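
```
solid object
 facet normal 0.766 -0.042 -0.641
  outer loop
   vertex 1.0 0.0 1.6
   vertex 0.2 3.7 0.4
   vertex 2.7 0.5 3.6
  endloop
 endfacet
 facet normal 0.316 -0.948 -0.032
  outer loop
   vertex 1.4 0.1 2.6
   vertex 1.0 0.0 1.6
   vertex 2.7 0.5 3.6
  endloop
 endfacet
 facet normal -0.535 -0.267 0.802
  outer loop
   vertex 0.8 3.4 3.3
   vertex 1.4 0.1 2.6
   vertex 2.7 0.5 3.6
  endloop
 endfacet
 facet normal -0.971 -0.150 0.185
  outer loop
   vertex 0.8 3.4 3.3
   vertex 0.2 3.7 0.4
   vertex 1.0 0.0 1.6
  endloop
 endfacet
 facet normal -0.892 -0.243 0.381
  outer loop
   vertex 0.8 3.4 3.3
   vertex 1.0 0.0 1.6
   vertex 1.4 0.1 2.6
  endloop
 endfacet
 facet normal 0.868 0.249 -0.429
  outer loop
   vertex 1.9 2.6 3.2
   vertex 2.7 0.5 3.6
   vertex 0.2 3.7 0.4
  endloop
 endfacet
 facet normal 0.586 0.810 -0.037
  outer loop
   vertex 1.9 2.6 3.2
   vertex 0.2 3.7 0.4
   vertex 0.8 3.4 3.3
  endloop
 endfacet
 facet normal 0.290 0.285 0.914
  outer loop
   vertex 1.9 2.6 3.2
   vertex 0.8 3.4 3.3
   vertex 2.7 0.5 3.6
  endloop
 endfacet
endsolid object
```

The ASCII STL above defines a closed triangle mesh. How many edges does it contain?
12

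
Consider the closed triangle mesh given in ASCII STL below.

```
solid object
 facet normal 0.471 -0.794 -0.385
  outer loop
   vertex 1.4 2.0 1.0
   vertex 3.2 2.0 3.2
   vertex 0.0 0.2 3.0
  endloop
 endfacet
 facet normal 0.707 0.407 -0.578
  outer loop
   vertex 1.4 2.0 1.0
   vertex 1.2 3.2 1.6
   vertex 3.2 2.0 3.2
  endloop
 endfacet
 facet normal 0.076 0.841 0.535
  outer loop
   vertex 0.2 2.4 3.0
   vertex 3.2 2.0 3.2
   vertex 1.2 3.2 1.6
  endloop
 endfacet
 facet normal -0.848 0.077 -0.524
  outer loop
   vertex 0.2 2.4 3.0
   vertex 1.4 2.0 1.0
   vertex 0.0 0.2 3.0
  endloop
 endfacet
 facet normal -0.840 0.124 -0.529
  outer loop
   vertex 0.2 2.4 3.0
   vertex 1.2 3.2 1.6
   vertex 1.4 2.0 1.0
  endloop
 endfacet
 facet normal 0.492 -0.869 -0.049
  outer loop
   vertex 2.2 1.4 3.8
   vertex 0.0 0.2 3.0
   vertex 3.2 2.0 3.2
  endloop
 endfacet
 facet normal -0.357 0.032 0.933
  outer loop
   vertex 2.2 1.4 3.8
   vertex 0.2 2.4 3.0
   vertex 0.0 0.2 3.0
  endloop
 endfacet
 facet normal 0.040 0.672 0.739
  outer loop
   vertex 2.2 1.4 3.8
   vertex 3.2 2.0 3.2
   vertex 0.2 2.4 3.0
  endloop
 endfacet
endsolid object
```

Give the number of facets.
8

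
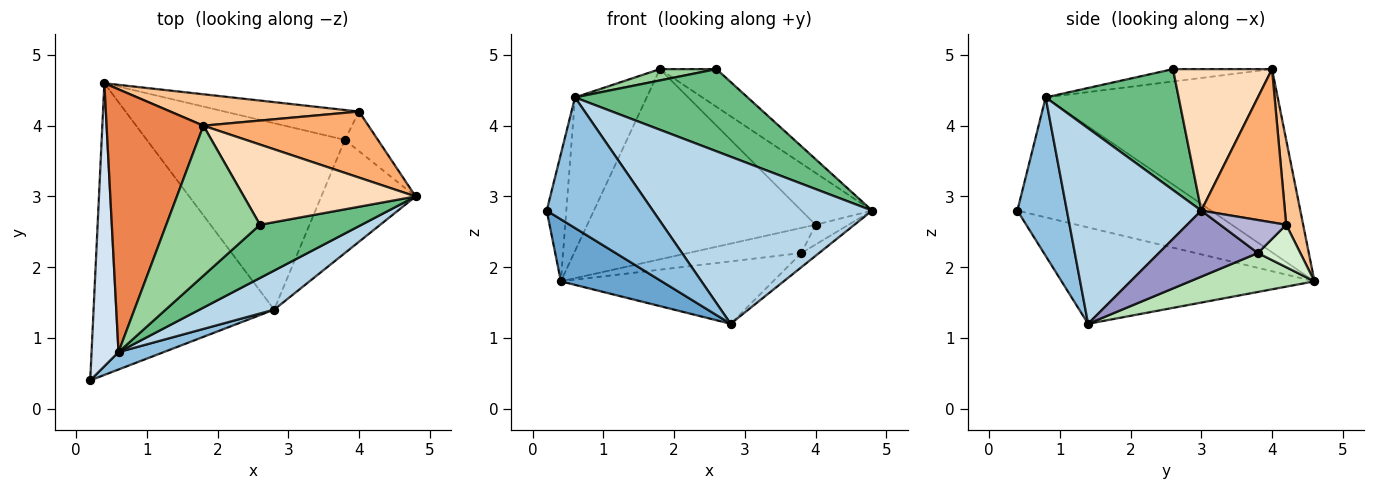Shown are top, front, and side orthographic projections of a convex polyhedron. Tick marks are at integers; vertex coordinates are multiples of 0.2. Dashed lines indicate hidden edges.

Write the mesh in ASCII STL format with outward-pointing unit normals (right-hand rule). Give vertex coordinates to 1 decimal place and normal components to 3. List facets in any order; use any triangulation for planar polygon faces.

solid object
 facet normal -0.463 -0.184 -0.867
  outer loop
   vertex 2.8 1.4 1.2
   vertex 0.2 0.4 2.8
   vertex 0.4 4.6 1.8
  endloop
 endfacet
 facet normal 0.420 -0.900 0.120
  outer loop
   vertex 0.6 0.8 4.4
   vertex 0.2 0.4 2.8
   vertex 2.8 1.4 1.2
  endloop
 endfacet
 facet normal 0.512 -0.836 0.196
  outer loop
   vertex 0.6 0.8 4.4
   vertex 2.8 1.4 1.2
   vertex 4.8 3.0 2.8
  endloop
 endfacet
 facet normal -0.971 0.098 0.218
  outer loop
   vertex 0.6 0.8 4.4
   vertex 0.4 4.6 1.8
   vertex 0.2 0.4 2.8
  endloop
 endfacet
 facet normal -0.853 0.263 0.451
  outer loop
   vertex 0.6 0.8 4.4
   vertex 1.8 4.0 4.8
   vertex 0.4 4.6 1.8
  endloop
 endfacet
 facet normal 0.590 0.499 0.635
  outer loop
   vertex 4.0 4.2 2.6
   vertex 1.8 4.0 4.8
   vertex 4.8 3.0 2.8
  endloop
 endfacet
 facet normal 0.073 0.984 0.163
  outer loop
   vertex 4.0 4.2 2.6
   vertex 0.4 4.6 1.8
   vertex 1.8 4.0 4.8
  endloop
 endfacet
 facet normal 0.598 0.341 0.726
  outer loop
   vertex 2.6 2.6 4.8
   vertex 4.8 3.0 2.8
   vertex 1.8 4.0 4.8
  endloop
 endfacet
 facet normal 0.543 -0.705 0.456
  outer loop
   vertex 2.6 2.6 4.8
   vertex 0.6 0.8 4.4
   vertex 4.8 3.0 2.8
  endloop
 endfacet
 facet normal -0.131 -0.075 0.989
  outer loop
   vertex 2.6 2.6 4.8
   vertex 1.8 4.0 4.8
   vertex 0.6 0.8 4.4
  endloop
 endfacet
 facet normal 0.183 0.312 -0.932
  outer loop
   vertex 3.8 3.8 2.2
   vertex 2.8 1.4 1.2
   vertex 0.4 4.6 1.8
  endloop
 endfacet
 facet normal 0.235 0.626 -0.744
  outer loop
   vertex 3.8 3.8 2.2
   vertex 0.4 4.6 1.8
   vertex 4.0 4.2 2.6
  endloop
 endfacet
 facet normal 0.570 0.102 -0.815
  outer loop
   vertex 3.8 3.8 2.2
   vertex 4.8 3.0 2.8
   vertex 2.8 1.4 1.2
  endloop
 endfacet
 facet normal 0.667 0.333 -0.667
  outer loop
   vertex 3.8 3.8 2.2
   vertex 4.0 4.2 2.6
   vertex 4.8 3.0 2.8
  endloop
 endfacet
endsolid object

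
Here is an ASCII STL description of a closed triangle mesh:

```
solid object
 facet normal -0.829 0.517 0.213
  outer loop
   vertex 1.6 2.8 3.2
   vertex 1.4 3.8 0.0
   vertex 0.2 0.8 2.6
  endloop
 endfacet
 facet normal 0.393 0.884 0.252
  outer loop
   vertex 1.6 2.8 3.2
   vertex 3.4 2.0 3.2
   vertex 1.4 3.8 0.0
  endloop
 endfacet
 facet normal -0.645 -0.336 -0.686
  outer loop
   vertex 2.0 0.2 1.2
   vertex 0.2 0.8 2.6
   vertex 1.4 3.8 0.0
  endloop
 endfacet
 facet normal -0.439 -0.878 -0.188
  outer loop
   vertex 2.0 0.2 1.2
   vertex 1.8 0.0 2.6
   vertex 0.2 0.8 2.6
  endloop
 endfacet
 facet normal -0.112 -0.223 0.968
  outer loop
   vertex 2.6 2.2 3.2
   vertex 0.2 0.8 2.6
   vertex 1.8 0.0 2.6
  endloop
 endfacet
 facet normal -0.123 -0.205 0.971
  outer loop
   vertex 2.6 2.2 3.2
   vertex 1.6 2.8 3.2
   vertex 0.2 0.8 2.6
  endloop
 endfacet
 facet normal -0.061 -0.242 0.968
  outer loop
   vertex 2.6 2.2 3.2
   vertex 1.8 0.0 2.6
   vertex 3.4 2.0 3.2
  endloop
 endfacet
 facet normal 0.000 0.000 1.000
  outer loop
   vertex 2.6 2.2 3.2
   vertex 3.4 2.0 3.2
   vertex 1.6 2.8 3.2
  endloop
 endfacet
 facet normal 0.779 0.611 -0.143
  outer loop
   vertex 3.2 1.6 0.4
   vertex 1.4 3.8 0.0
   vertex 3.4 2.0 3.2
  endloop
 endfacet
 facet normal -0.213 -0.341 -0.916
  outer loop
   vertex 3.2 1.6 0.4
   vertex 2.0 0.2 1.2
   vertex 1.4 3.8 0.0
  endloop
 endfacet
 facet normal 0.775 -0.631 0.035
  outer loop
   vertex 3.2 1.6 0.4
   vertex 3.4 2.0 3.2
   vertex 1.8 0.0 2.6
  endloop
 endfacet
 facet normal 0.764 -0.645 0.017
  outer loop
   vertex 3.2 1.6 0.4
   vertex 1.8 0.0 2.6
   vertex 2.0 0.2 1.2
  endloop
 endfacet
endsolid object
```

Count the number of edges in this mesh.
18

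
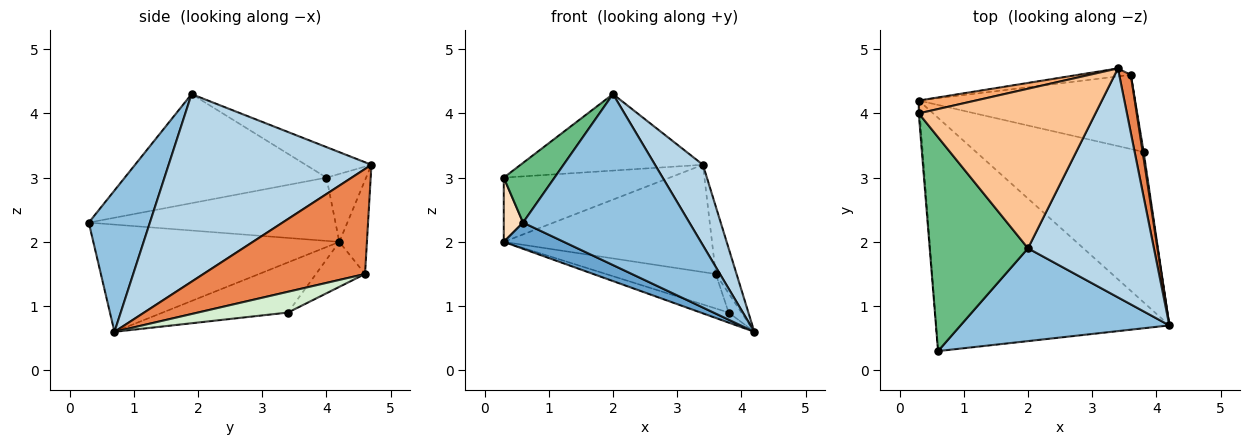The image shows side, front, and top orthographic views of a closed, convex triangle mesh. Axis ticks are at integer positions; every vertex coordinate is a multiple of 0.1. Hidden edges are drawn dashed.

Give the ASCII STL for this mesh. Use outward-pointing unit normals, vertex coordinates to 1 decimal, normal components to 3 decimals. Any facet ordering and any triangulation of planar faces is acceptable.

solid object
 facet normal -0.416 -0.101 -0.904
  outer loop
   vertex 0.6 0.3 2.3
   vertex 0.3 4.2 2.0
   vertex 4.2 0.7 0.6
  endloop
 endfacet
 facet normal 0.307 -0.836 0.454
  outer loop
   vertex 2.0 1.9 4.3
   vertex 0.6 0.3 2.3
   vertex 4.2 0.7 0.6
  endloop
 endfacet
 facet normal 0.815 -0.193 0.547
  outer loop
   vertex 3.4 4.7 3.2
   vertex 2.0 1.9 4.3
   vertex 4.2 0.7 0.6
  endloop
 endfacet
 facet normal -0.131 0.989 -0.074
  outer loop
   vertex 3.6 4.6 1.5
   vertex 0.3 4.2 2.0
   vertex 3.4 4.7 3.2
  endloop
 endfacet
 facet normal 0.986 0.127 0.109
  outer loop
   vertex 3.6 4.6 1.5
   vertex 3.4 4.7 3.2
   vertex 4.2 0.7 0.6
  endloop
 endfacet
 facet normal -0.228 0.955 0.191
  outer loop
   vertex 0.3 4.0 3.0
   vertex 3.4 4.7 3.2
   vertex 0.3 4.2 2.0
  endloop
 endfacet
 facet normal -0.154 0.427 0.891
  outer loop
   vertex 0.3 4.0 3.0
   vertex 2.0 1.9 4.3
   vertex 3.4 4.7 3.2
  endloop
 endfacet
 facet normal -0.997 -0.078 -0.016
  outer loop
   vertex 0.3 4.0 3.0
   vertex 0.3 4.2 2.0
   vertex 0.6 0.3 2.3
  endloop
 endfacet
 facet normal -0.730 -0.184 0.658
  outer loop
   vertex 0.3 4.0 3.0
   vertex 0.6 0.3 2.3
   vertex 2.0 1.9 4.3
  endloop
 endfacet
 facet normal -0.286 0.064 -0.956
  outer loop
   vertex 3.8 3.4 0.9
   vertex 4.2 0.7 0.6
   vertex 0.3 4.2 2.0
  endloop
 endfacet
 facet normal -0.185 0.415 -0.891
  outer loop
   vertex 3.8 3.4 0.9
   vertex 0.3 4.2 2.0
   vertex 3.6 4.6 1.5
  endloop
 endfacet
 facet normal 0.989 0.141 0.047
  outer loop
   vertex 3.8 3.4 0.9
   vertex 3.6 4.6 1.5
   vertex 4.2 0.7 0.6
  endloop
 endfacet
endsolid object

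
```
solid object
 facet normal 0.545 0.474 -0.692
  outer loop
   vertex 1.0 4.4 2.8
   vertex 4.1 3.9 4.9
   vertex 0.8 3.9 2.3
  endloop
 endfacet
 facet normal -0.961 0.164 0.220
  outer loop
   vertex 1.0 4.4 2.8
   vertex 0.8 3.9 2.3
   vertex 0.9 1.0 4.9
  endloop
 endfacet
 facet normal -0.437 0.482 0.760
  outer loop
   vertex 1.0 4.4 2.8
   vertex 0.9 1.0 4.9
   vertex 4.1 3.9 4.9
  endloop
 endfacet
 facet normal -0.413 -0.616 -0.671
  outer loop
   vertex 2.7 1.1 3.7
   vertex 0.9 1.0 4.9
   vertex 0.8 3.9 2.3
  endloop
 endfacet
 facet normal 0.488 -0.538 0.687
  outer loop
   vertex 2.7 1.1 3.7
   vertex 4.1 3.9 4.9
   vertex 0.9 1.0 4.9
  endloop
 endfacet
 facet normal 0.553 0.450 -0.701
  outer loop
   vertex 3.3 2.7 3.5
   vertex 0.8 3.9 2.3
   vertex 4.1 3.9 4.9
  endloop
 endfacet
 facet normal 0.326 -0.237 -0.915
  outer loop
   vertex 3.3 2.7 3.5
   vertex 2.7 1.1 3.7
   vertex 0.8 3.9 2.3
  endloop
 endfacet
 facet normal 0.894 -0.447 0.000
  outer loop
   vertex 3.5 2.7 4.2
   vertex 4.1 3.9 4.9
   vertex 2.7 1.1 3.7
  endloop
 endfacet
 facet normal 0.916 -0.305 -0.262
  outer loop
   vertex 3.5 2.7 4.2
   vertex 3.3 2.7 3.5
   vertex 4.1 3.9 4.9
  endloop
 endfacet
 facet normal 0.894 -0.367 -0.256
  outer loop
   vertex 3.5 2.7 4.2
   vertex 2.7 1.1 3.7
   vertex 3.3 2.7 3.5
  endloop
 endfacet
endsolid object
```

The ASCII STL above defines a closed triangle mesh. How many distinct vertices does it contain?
7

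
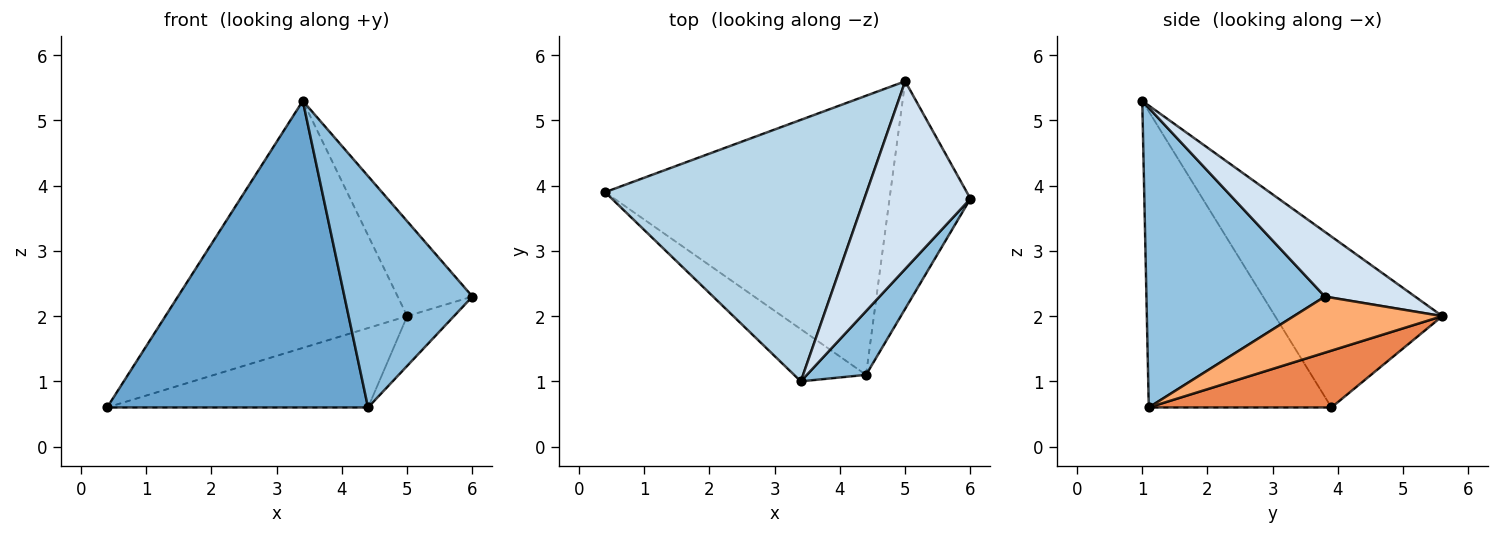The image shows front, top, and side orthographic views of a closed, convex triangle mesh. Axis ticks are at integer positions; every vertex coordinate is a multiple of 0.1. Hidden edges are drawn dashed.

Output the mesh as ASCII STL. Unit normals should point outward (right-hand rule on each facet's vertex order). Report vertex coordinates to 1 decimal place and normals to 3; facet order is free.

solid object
 facet normal -0.568 -0.811 -0.138
  outer loop
   vertex 4.4 1.1 0.6
   vertex 3.4 1.0 5.3
   vertex 0.4 3.9 0.6
  endloop
 endfacet
 facet normal 0.802 -0.575 0.158
  outer loop
   vertex 4.4 1.1 0.6
   vertex 6.0 3.8 2.3
   vertex 3.4 1.0 5.3
  endloop
 endfacet
 facet normal -0.429 0.620 0.657
  outer loop
   vertex 5.0 5.6 2.0
   vertex 0.4 3.9 0.6
   vertex 3.4 1.0 5.3
  endloop
 endfacet
 facet normal 0.478 0.396 0.784
  outer loop
   vertex 5.0 5.6 2.0
   vertex 3.4 1.0 5.3
   vertex 6.0 3.8 2.3
  endloop
 endfacet
 facet normal 0.188 0.269 -0.945
  outer loop
   vertex 5.0 5.6 2.0
   vertex 4.4 1.1 0.6
   vertex 0.4 3.9 0.6
  endloop
 endfacet
 facet normal 0.561 0.177 -0.809
  outer loop
   vertex 5.0 5.6 2.0
   vertex 6.0 3.8 2.3
   vertex 4.4 1.1 0.6
  endloop
 endfacet
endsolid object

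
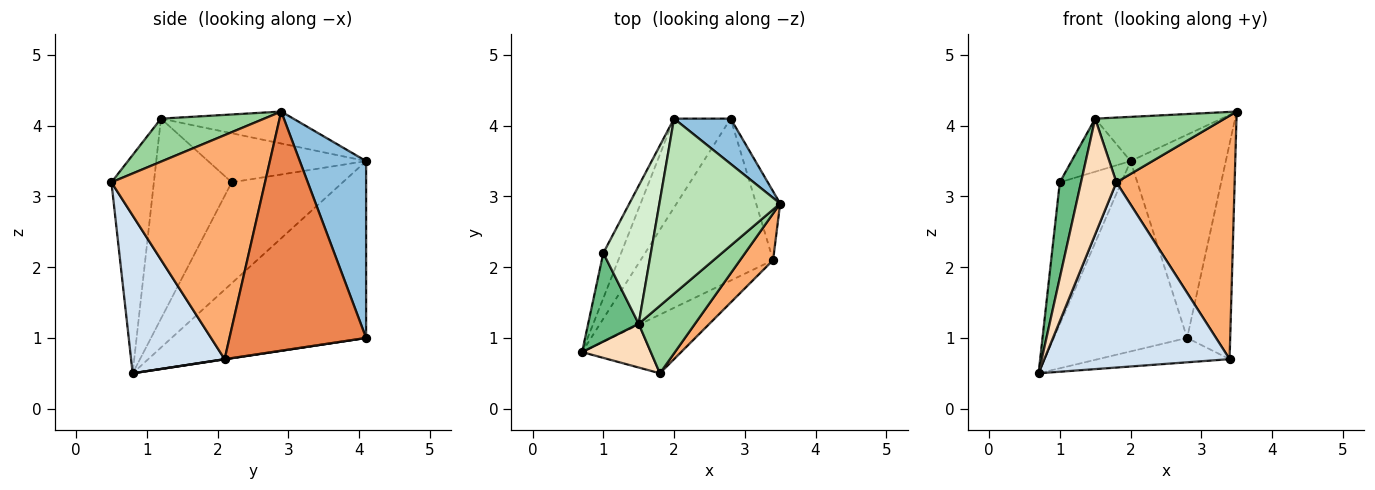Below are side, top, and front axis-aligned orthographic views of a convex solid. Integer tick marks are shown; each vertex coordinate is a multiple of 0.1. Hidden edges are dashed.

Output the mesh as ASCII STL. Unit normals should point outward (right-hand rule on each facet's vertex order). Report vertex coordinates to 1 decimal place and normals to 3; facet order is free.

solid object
 facet normal -0.798 0.546 -0.255
  outer loop
   vertex 2.0 4.1 3.5
   vertex 2.8 4.1 1.0
   vertex 0.7 0.8 0.5
  endloop
 endfacet
 facet normal 0.562 0.807 0.180
  outer loop
   vertex 2.0 4.1 3.5
   vertex 3.5 2.9 4.2
   vertex 2.8 4.1 1.0
  endloop
 endfacet
 facet normal 0.002 0.149 -0.989
  outer loop
   vertex 3.4 2.1 0.7
   vertex 0.7 0.8 0.5
   vertex 2.8 4.1 1.0
  endloop
 endfacet
 facet normal 0.434 -0.859 -0.272
  outer loop
   vertex 3.4 2.1 0.7
   vertex 1.8 0.5 3.2
   vertex 0.7 0.8 0.5
  endloop
 endfacet
 facet normal 0.949 0.299 -0.096
  outer loop
   vertex 3.4 2.1 0.7
   vertex 2.8 4.1 1.0
   vertex 3.5 2.9 4.2
  endloop
 endfacet
 facet normal 0.787 -0.606 0.116
  outer loop
   vertex 3.4 2.1 0.7
   vertex 3.5 2.9 4.2
   vertex 1.8 0.5 3.2
  endloop
 endfacet
 facet normal -0.864 0.479 -0.152
  outer loop
   vertex 1.0 2.2 3.2
   vertex 2.0 4.1 3.5
   vertex 0.7 0.8 0.5
  endloop
 endfacet
 facet normal -0.747 -0.622 0.235
  outer loop
   vertex 1.5 1.2 4.1
   vertex 0.7 0.8 0.5
   vertex 1.8 0.5 3.2
  endloop
 endfacet
 facet normal -0.937 -0.256 0.237
  outer loop
   vertex 1.5 1.2 4.1
   vertex 1.0 2.2 3.2
   vertex 0.7 0.8 0.5
  endloop
 endfacet
 facet normal 0.483 -0.606 0.632
  outer loop
   vertex 1.5 1.2 4.1
   vertex 1.8 0.5 3.2
   vertex 3.5 2.9 4.2
  endloop
 endfacet
 facet normal -0.249 0.237 0.939
  outer loop
   vertex 1.5 1.2 4.1
   vertex 3.5 2.9 4.2
   vertex 2.0 4.1 3.5
  endloop
 endfacet
 facet normal -0.693 0.259 0.673
  outer loop
   vertex 1.5 1.2 4.1
   vertex 2.0 4.1 3.5
   vertex 1.0 2.2 3.2
  endloop
 endfacet
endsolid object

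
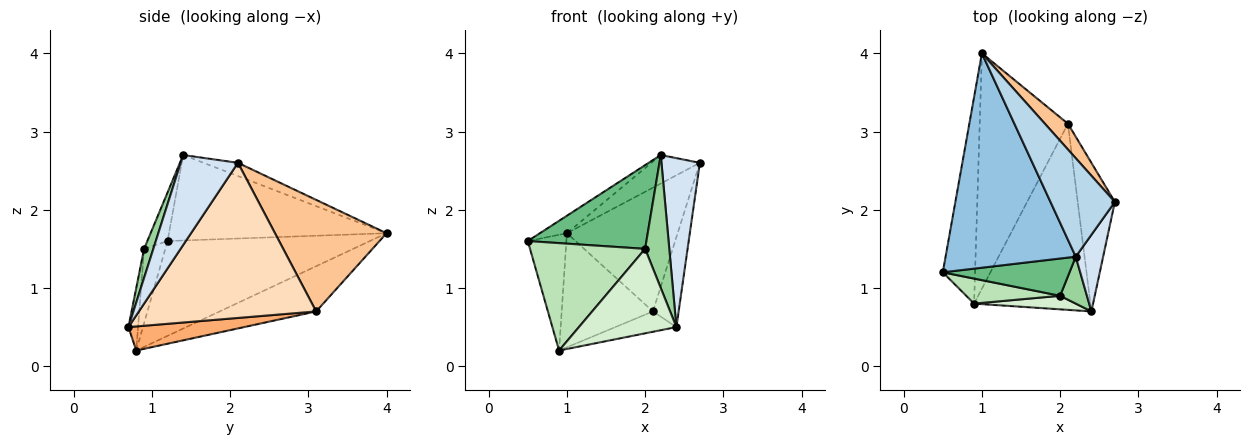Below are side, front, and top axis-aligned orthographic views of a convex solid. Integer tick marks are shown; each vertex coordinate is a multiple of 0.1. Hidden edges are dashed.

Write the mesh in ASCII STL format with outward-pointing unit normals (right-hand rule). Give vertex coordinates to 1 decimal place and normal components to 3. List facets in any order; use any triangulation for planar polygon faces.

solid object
 facet normal -0.932 0.178 -0.317
  outer loop
   vertex 0.9 0.8 0.2
   vertex 0.5 1.2 1.6
   vertex 1.0 4.0 1.7
  endloop
 endfacet
 facet normal -0.548 0.068 0.834
  outer loop
   vertex 2.2 1.4 2.7
   vertex 1.0 4.0 1.7
   vertex 0.5 1.2 1.6
  endloop
 endfacet
 facet normal -0.194 0.273 0.942
  outer loop
   vertex 2.2 1.4 2.7
   vertex 2.7 2.1 2.6
   vertex 1.0 4.0 1.7
  endloop
 endfacet
 facet normal 0.805 -0.540 0.245
  outer loop
   vertex 2.2 1.4 2.7
   vertex 2.4 0.7 0.5
   vertex 2.7 2.1 2.6
  endloop
 endfacet
 facet normal -0.419 0.396 -0.817
  outer loop
   vertex 2.1 3.1 0.7
   vertex 0.9 0.8 0.2
   vertex 1.0 4.0 1.7
  endloop
 endfacet
 facet normal 0.202 0.106 -0.974
  outer loop
   vertex 2.1 3.1 0.7
   vertex 2.4 0.7 0.5
   vertex 0.9 0.8 0.2
  endloop
 endfacet
 facet normal 0.702 0.697 0.145
  outer loop
   vertex 2.1 3.1 0.7
   vertex 1.0 4.0 1.7
   vertex 2.7 2.1 2.6
  endloop
 endfacet
 facet normal 0.963 0.140 -0.231
  outer loop
   vertex 2.1 3.1 0.7
   vertex 2.7 2.1 2.6
   vertex 2.4 0.7 0.5
  endloop
 endfacet
 facet normal -0.154 -0.903 0.402
  outer loop
   vertex 2.0 0.9 1.5
   vertex 2.2 1.4 2.7
   vertex 0.5 1.2 1.6
  endloop
 endfacet
 facet normal 0.339 -0.887 0.313
  outer loop
   vertex 2.0 0.9 1.5
   vertex 2.4 0.7 0.5
   vertex 2.2 1.4 2.7
  endloop
 endfacet
 facet normal -0.177 -0.959 0.223
  outer loop
   vertex 2.0 0.9 1.5
   vertex 0.5 1.2 1.6
   vertex 0.9 0.8 0.2
  endloop
 endfacet
 facet normal -0.097 -0.983 0.158
  outer loop
   vertex 2.0 0.9 1.5
   vertex 0.9 0.8 0.2
   vertex 2.4 0.7 0.5
  endloop
 endfacet
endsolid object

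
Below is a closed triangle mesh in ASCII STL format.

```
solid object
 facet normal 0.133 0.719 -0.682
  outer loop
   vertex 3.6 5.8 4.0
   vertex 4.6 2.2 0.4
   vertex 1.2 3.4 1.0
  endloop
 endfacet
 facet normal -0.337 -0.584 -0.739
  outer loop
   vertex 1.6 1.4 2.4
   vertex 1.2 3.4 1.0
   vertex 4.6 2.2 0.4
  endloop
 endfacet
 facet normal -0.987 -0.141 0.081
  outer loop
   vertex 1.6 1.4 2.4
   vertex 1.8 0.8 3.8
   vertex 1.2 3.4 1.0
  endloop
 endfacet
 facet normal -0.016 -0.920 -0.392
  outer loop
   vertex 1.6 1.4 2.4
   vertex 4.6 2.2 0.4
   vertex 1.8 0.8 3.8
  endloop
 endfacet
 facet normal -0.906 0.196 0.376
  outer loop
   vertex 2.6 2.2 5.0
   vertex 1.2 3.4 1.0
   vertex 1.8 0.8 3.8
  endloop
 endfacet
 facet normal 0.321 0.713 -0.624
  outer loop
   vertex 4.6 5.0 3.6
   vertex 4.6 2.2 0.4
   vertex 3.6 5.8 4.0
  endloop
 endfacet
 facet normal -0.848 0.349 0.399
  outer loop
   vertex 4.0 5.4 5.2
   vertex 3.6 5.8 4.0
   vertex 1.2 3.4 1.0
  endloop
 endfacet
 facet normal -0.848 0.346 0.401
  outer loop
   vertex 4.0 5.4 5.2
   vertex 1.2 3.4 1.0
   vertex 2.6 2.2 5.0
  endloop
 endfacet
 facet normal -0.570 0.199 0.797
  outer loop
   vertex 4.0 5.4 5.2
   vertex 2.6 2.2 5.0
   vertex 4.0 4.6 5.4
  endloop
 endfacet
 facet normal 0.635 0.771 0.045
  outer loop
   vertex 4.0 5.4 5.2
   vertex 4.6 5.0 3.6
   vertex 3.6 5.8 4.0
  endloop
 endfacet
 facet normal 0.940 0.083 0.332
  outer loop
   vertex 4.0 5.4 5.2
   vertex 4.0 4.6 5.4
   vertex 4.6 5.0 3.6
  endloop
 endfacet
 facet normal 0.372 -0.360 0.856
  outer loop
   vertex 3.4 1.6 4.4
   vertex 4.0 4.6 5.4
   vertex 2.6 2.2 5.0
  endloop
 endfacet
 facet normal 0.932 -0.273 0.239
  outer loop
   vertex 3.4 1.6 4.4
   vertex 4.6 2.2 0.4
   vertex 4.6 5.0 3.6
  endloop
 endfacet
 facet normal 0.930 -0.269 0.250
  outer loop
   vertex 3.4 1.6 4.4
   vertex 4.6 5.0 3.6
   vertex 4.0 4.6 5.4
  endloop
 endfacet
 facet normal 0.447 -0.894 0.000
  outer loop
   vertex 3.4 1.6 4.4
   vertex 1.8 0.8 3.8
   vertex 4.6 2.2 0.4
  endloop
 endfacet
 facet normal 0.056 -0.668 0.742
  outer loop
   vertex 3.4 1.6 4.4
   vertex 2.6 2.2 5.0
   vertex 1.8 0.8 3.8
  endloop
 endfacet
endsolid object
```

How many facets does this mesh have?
16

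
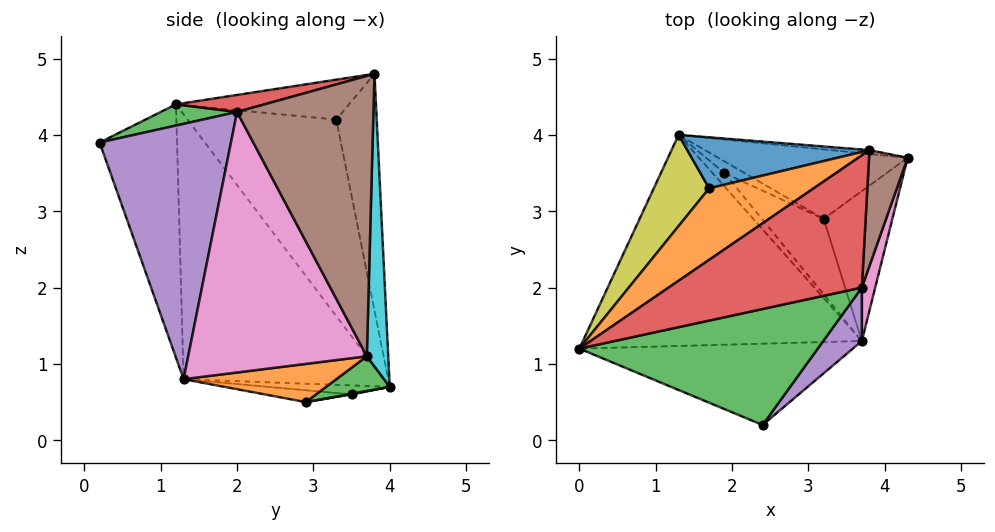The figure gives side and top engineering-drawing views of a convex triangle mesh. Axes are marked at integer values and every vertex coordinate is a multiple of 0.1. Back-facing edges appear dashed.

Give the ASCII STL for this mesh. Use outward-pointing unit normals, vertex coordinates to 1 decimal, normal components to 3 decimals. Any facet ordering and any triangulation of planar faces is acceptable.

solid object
 facet normal -0.422 -0.784 -0.455
  outer loop
   vertex 3.7 1.3 0.8
   vertex 2.4 0.2 3.9
   vertex 0.0 1.2 4.4
  endloop
 endfacet
 facet normal -0.334 0.353 0.874
  outer loop
   vertex 1.7 3.3 4.2
   vertex 0.0 1.2 4.4
   vertex 3.8 3.8 4.8
  endloop
 endfacet
 facet normal 0.085 -0.274 0.958
  outer loop
   vertex 3.7 2.0 4.3
   vertex 0.0 1.2 4.4
   vertex 2.4 0.2 3.9
  endloop
 endfacet
 facet normal 0.085 -0.271 0.959
  outer loop
   vertex 3.7 2.0 4.3
   vertex 3.8 3.8 4.8
   vertex 0.0 1.2 4.4
  endloop
 endfacet
 facet normal 0.792 -0.599 0.120
  outer loop
   vertex 3.7 2.0 4.3
   vertex 2.4 0.2 3.9
   vertex 3.7 1.3 0.8
  endloop
 endfacet
 facet normal 0.986 -0.093 0.136
  outer loop
   vertex 3.7 2.0 4.3
   vertex 4.3 3.7 1.1
   vertex 3.8 3.8 4.8
  endloop
 endfacet
 facet normal 0.967 -0.248 0.050
  outer loop
   vertex 3.7 2.0 4.3
   vertex 3.7 1.3 0.8
   vertex 4.3 3.7 1.1
  endloop
 endfacet
 facet normal -0.580 -0.538 -0.611
  outer loop
   vertex 1.3 4.0 0.7
   vertex 3.7 1.3 0.8
   vertex 0.0 1.2 4.4
  endloop
 endfacet
 facet normal -0.750 0.627 0.211
  outer loop
   vertex 1.3 4.0 0.7
   vertex 0.0 1.2 4.4
   vertex 1.7 3.3 4.2
  endloop
 endfacet
 facet normal 0.101 0.995 -0.013
  outer loop
   vertex 1.3 4.0 0.7
   vertex 3.8 3.8 4.8
   vertex 4.3 3.7 1.1
  endloop
 endfacet
 facet normal -0.285 0.933 0.219
  outer loop
   vertex 1.3 4.0 0.7
   vertex 1.7 3.3 4.2
   vertex 3.8 3.8 4.8
  endloop
 endfacet
 facet normal 0.486 -0.012 -0.874
  outer loop
   vertex 3.2 2.9 0.5
   vertex 4.3 3.7 1.1
   vertex 3.7 1.3 0.8
  endloop
 endfacet
 facet normal 0.162 0.440 -0.883
  outer loop
   vertex 3.2 2.9 0.5
   vertex 1.3 4.0 0.7
   vertex 4.3 3.7 1.1
  endloop
 endfacet
 facet normal -0.527 -0.494 -0.692
  outer loop
   vertex 1.9 3.5 0.6
   vertex 3.7 1.3 0.8
   vertex 1.3 4.0 0.7
  endloop
 endfacet
 facet normal -0.182 -0.236 -0.955
  outer loop
   vertex 1.9 3.5 0.6
   vertex 3.2 2.9 0.5
   vertex 3.7 1.3 0.8
  endloop
 endfacet
 facet normal 0.034 0.235 -0.972
  outer loop
   vertex 1.9 3.5 0.6
   vertex 1.3 4.0 0.7
   vertex 3.2 2.9 0.5
  endloop
 endfacet
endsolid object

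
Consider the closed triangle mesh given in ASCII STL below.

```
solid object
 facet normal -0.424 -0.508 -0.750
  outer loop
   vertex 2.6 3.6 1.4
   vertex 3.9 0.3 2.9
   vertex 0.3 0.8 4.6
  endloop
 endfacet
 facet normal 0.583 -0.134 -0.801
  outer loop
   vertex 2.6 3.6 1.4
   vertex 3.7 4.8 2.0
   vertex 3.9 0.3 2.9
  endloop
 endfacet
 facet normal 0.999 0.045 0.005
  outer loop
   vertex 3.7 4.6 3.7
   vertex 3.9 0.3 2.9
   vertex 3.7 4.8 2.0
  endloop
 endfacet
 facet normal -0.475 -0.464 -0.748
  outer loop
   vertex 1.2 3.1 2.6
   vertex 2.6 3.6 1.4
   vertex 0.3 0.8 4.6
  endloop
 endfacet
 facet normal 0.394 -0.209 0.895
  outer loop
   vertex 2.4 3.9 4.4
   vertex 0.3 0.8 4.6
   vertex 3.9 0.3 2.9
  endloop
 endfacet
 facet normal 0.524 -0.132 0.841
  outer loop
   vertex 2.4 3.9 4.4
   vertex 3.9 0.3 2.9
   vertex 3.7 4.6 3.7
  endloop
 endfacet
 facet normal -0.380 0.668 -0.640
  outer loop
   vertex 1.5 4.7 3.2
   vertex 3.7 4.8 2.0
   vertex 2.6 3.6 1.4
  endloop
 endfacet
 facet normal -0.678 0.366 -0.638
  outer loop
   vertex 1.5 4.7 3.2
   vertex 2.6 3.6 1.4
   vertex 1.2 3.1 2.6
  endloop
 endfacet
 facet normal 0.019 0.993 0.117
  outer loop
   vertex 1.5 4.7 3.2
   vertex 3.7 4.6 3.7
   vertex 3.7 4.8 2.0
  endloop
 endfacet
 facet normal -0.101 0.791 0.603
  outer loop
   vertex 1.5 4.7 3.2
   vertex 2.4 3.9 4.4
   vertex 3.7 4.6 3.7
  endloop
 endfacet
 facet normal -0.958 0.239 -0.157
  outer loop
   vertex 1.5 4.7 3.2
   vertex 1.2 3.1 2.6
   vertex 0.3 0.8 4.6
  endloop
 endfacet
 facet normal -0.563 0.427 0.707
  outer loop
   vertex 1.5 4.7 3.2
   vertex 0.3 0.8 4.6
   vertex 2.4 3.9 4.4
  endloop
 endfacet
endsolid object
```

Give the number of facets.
12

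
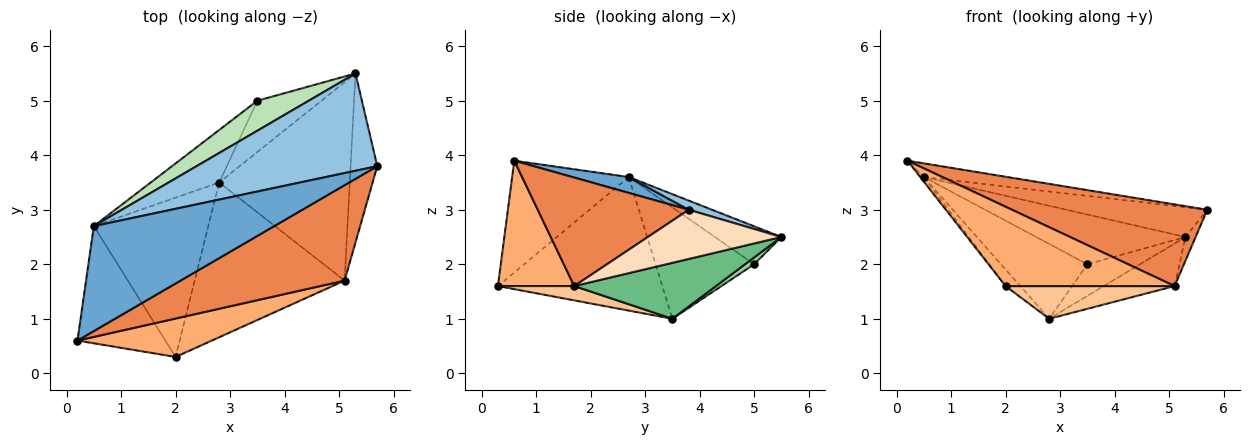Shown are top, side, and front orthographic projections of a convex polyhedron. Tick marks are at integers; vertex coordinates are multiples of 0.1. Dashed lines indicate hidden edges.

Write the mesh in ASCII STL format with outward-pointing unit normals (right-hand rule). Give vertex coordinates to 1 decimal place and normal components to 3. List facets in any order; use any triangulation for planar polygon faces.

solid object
 facet normal 0.087 0.129 0.988
  outer loop
   vertex 0.5 2.7 3.6
   vertex 0.2 0.6 3.9
   vertex 5.7 3.8 3.0
  endloop
 endfacet
 facet normal 0.048 0.292 0.955
  outer loop
   vertex 0.5 2.7 3.6
   vertex 5.7 3.8 3.0
   vertex 5.3 5.5 2.5
  endloop
 endfacet
 facet normal -0.786 0.024 -0.618
  outer loop
   vertex 0.5 2.7 3.6
   vertex 2.0 0.3 1.6
   vertex 0.2 0.6 3.9
  endloop
 endfacet
 facet normal -0.758 0.068 -0.649
  outer loop
   vertex 0.5 2.7 3.6
   vertex 2.8 3.5 1.0
   vertex 2.0 0.3 1.6
  endloop
 endfacet
 facet normal 0.449 -0.581 0.679
  outer loop
   vertex 5.1 1.7 1.6
   vertex 5.7 3.8 3.0
   vertex 0.2 0.6 3.9
  endloop
 endfacet
 facet normal 0.377 -0.834 0.403
  outer loop
   vertex 5.1 1.7 1.6
   vertex 0.2 0.6 3.9
   vertex 2.0 0.3 1.6
  endloop
 endfacet
 facet normal 0.093 -0.206 -0.974
  outer loop
   vertex 5.1 1.7 1.6
   vertex 2.0 0.3 1.6
   vertex 2.8 3.5 1.0
  endloop
 endfacet
 facet normal 0.877 0.066 -0.476
  outer loop
   vertex 5.1 1.7 1.6
   vertex 5.3 5.5 2.5
   vertex 5.7 3.8 3.0
  endloop
 endfacet
 facet normal 0.386 0.193 -0.902
  outer loop
   vertex 5.1 1.7 1.6
   vertex 2.8 3.5 1.0
   vertex 5.3 5.5 2.5
  endloop
 endfacet
 facet normal 0.090 0.523 -0.848
  outer loop
   vertex 3.5 5.0 2.0
   vertex 5.3 5.5 2.5
   vertex 2.8 3.5 1.0
  endloop
 endfacet
 facet normal -0.356 0.800 0.482
  outer loop
   vertex 3.5 5.0 2.0
   vertex 0.5 2.7 3.6
   vertex 5.3 5.5 2.5
  endloop
 endfacet
 facet normal -0.683 0.598 -0.420
  outer loop
   vertex 3.5 5.0 2.0
   vertex 2.8 3.5 1.0
   vertex 0.5 2.7 3.6
  endloop
 endfacet
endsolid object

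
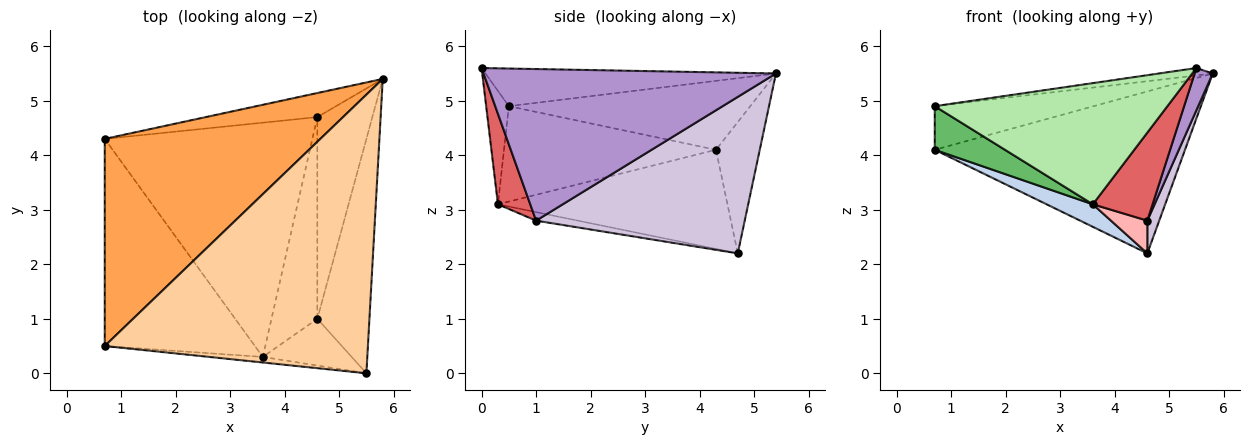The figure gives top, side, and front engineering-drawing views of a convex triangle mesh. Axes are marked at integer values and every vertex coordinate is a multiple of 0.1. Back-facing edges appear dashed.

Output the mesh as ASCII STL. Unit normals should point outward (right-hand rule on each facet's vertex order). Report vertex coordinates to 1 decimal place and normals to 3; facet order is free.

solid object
 facet normal -0.170 0.975 -0.145
  outer loop
   vertex 4.6 4.7 2.2
   vertex 0.7 4.3 4.1
   vertex 5.8 5.4 5.5
  endloop
 endfacet
 facet normal -0.429 -0.086 -0.899
  outer loop
   vertex 3.6 0.3 3.1
   vertex 0.7 4.3 4.1
   vertex 4.6 4.7 2.2
  endloop
 endfacet
 facet normal -0.299 0.197 0.934
  outer loop
   vertex 0.7 0.5 4.9
   vertex 5.8 5.4 5.5
   vertex 0.7 4.3 4.1
  endloop
 endfacet
 facet normal -0.142 0.026 0.990
  outer loop
   vertex 0.7 0.5 4.9
   vertex 5.5 0.0 5.6
   vertex 5.8 5.4 5.5
  endloop
 endfacet
 facet normal -0.528 -0.175 -0.831
  outer loop
   vertex 0.7 0.5 4.9
   vertex 0.7 4.3 4.1
   vertex 3.6 0.3 3.1
  endloop
 endfacet
 facet normal -0.097 -0.994 -0.046
  outer loop
   vertex 0.7 0.5 4.9
   vertex 3.6 0.3 3.1
   vertex 5.5 0.0 5.6
  endloop
 endfacet
 facet normal 0.431 -0.797 -0.423
  outer loop
   vertex 4.6 1.0 2.8
   vertex 5.5 0.0 5.6
   vertex 3.6 0.3 3.1
  endloop
 endfacet
 facet normal -0.181 -0.157 -0.971
  outer loop
   vertex 4.6 1.0 2.8
   vertex 3.6 0.3 3.1
   vertex 4.6 4.7 2.2
  endloop
 endfacet
 facet normal 0.944 -0.058 -0.324
  outer loop
   vertex 4.6 1.0 2.8
   vertex 5.8 5.4 5.5
   vertex 5.5 0.0 5.6
  endloop
 endfacet
 facet normal 0.942 -0.054 -0.331
  outer loop
   vertex 4.6 1.0 2.8
   vertex 4.6 4.7 2.2
   vertex 5.8 5.4 5.5
  endloop
 endfacet
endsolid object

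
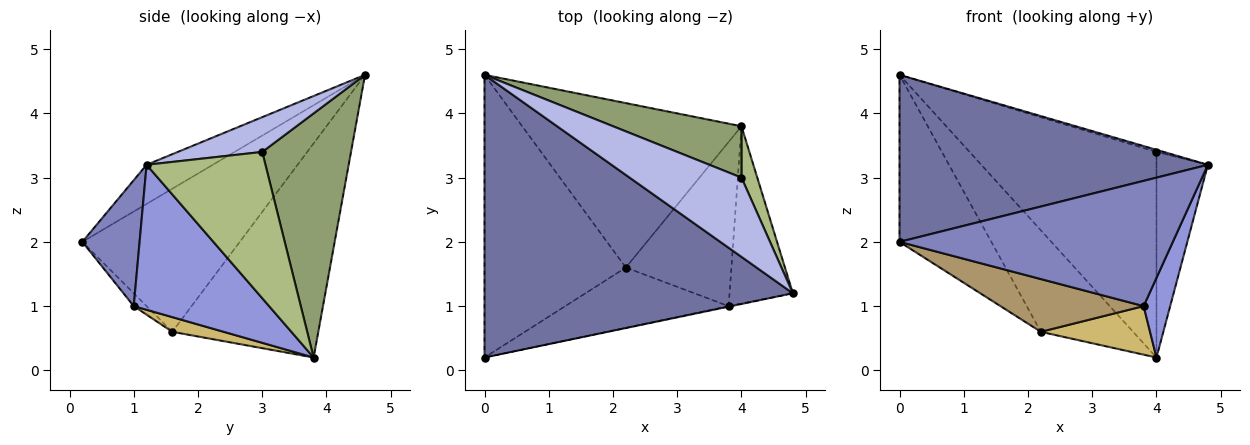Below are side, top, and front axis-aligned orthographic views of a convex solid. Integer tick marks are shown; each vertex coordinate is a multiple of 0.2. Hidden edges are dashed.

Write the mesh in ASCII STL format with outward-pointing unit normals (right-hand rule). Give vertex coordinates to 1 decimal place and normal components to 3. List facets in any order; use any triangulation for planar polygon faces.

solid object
 facet normal -0.109 -0.506 0.856
  outer loop
   vertex 0.0 0.2 2.0
   vertex 4.8 1.2 3.2
   vertex 0.0 4.6 4.6
  endloop
 endfacet
 facet normal 0.205 -0.979 -0.004
  outer loop
   vertex 3.8 1.0 1.0
   vertex 4.8 1.2 3.2
   vertex 0.0 0.2 2.0
  endloop
 endfacet
 facet normal 0.902 -0.177 -0.394
  outer loop
   vertex 3.8 1.0 1.0
   vertex 4.0 3.8 0.2
   vertex 4.8 1.2 3.2
  endloop
 endfacet
 facet normal 0.297 0.026 0.955
  outer loop
   vertex 4.0 3.0 3.4
   vertex 0.0 4.6 4.6
   vertex 4.8 1.2 3.2
  endloop
 endfacet
 facet normal 0.419 0.881 0.220
  outer loop
   vertex 4.0 3.0 3.4
   vertex 4.0 3.8 0.2
   vertex 0.0 4.6 4.6
  endloop
 endfacet
 facet normal 0.913 0.395 0.099
  outer loop
   vertex 4.0 3.0 3.4
   vertex 4.8 1.2 3.2
   vertex 4.0 3.8 0.2
  endloop
 endfacet
 facet normal -0.657 0.384 -0.649
  outer loop
   vertex 2.2 1.6 0.6
   vertex 0.0 0.2 2.0
   vertex 0.0 4.6 4.6
  endloop
 endfacet
 facet normal -0.639 0.404 -0.654
  outer loop
   vertex 2.2 1.6 0.6
   vertex 0.0 4.6 4.6
   vertex 4.0 3.8 0.2
  endloop
 endfacet
 facet normal -0.059 -0.658 -0.751
  outer loop
   vertex 2.2 1.6 0.6
   vertex 3.8 1.0 1.0
   vertex 0.0 0.2 2.0
  endloop
 endfacet
 facet normal 0.132 -0.281 -0.951
  outer loop
   vertex 2.2 1.6 0.6
   vertex 4.0 3.8 0.2
   vertex 3.8 1.0 1.0
  endloop
 endfacet
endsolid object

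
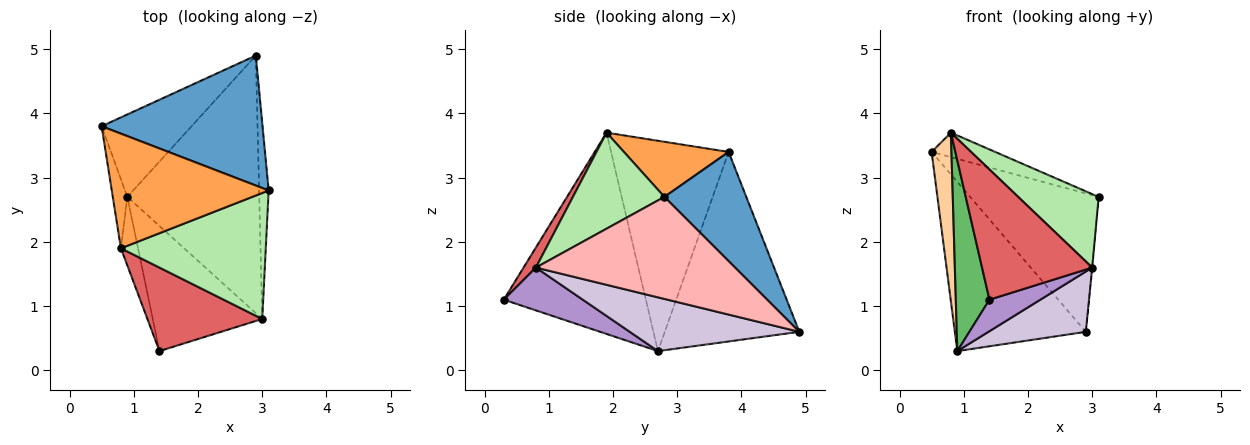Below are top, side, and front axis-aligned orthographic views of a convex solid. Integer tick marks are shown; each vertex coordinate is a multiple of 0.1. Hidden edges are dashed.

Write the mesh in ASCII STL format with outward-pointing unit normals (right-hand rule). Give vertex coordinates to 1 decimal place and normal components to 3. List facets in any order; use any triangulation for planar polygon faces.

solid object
 facet normal 0.421 0.661 0.621
  outer loop
   vertex 2.9 4.9 0.6
   vertex 0.5 3.8 3.4
   vertex 3.1 2.8 2.7
  endloop
 endfacet
 facet normal -0.678 0.661 -0.322
  outer loop
   vertex 0.9 2.7 0.3
   vertex 0.5 3.8 3.4
   vertex 2.9 4.9 0.6
  endloop
 endfacet
 facet normal 0.325 0.197 0.925
  outer loop
   vertex 0.8 1.9 3.7
   vertex 3.1 2.8 2.7
   vertex 0.5 3.8 3.4
  endloop
 endfacet
 facet normal -0.984 -0.166 -0.068
  outer loop
   vertex 0.8 1.9 3.7
   vertex 0.5 3.8 3.4
   vertex 0.9 2.7 0.3
  endloop
 endfacet
 facet normal -0.970 -0.230 -0.083
  outer loop
   vertex 0.8 1.9 3.7
   vertex 0.9 2.7 0.3
   vertex 1.4 0.3 1.1
  endloop
 endfacet
 facet normal 0.497 -0.437 0.750
  outer loop
   vertex 3.0 0.8 1.6
   vertex 3.1 2.8 2.7
   vertex 0.8 1.9 3.7
  endloop
 endfacet
 facet normal 0.094 -0.838 0.537
  outer loop
   vertex 3.0 0.8 1.6
   vertex 0.8 1.9 3.7
   vertex 1.4 0.3 1.1
  endloop
 endfacet
 facet normal 0.996 0.002 -0.093
  outer loop
   vertex 3.0 0.8 1.6
   vertex 2.9 4.9 0.6
   vertex 3.1 2.8 2.7
  endloop
 endfacet
 facet normal 0.355 -0.228 -0.907
  outer loop
   vertex 3.0 0.8 1.6
   vertex 1.4 0.3 1.1
   vertex 0.9 2.7 0.3
  endloop
 endfacet
 facet normal 0.369 -0.212 -0.905
  outer loop
   vertex 3.0 0.8 1.6
   vertex 0.9 2.7 0.3
   vertex 2.9 4.9 0.6
  endloop
 endfacet
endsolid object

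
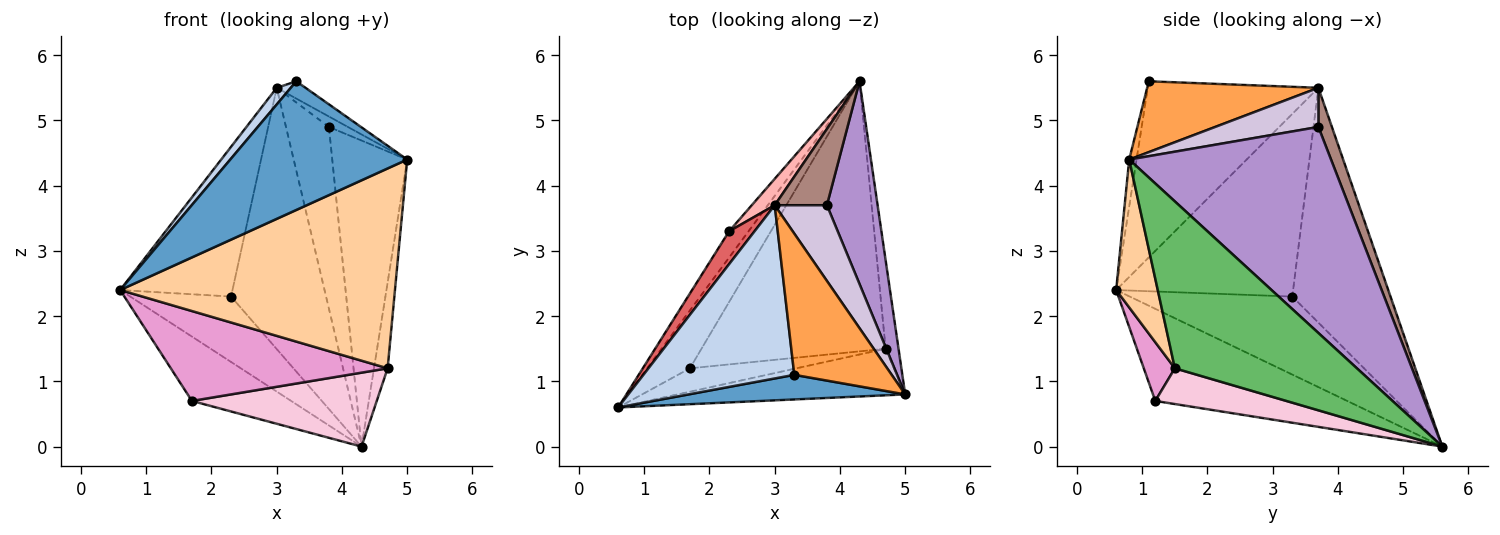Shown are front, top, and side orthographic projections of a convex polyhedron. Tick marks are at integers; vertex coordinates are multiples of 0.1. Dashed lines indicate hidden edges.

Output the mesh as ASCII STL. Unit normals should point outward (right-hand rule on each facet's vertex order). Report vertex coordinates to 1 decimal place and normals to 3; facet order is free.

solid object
 facet normal -0.041 -0.981 0.188
  outer loop
   vertex 3.3 1.1 5.6
   vertex 0.6 0.6 2.4
   vertex 5.0 0.8 4.4
  endloop
 endfacet
 facet normal -0.758 -0.062 0.649
  outer loop
   vertex 3.0 3.7 5.5
   vertex 0.6 0.6 2.4
   vertex 3.3 1.1 5.6
  endloop
 endfacet
 facet normal 0.585 0.098 0.805
  outer loop
   vertex 3.0 3.7 5.5
   vertex 3.3 1.1 5.6
   vertex 5.0 0.8 4.4
  endloop
 endfacet
 facet normal 0.146 -0.964 -0.224
  outer loop
   vertex 4.7 1.5 1.2
   vertex 5.0 0.8 4.4
   vertex 0.6 0.6 2.4
  endloop
 endfacet
 facet normal 0.994 0.074 -0.077
  outer loop
   vertex 4.7 1.5 1.2
   vertex 4.3 5.6 0.0
   vertex 5.0 0.8 4.4
  endloop
 endfacet
 facet normal -0.831 0.516 -0.207
  outer loop
   vertex 2.3 3.3 2.3
   vertex 4.3 5.6 0.0
   vertex 0.6 0.6 2.4
  endloop
 endfacet
 facet normal -0.838 0.532 0.117
  outer loop
   vertex 2.3 3.3 2.3
   vertex 0.6 0.6 2.4
   vertex 3.0 3.7 5.5
  endloop
 endfacet
 facet normal -0.717 0.694 0.070
  outer loop
   vertex 2.3 3.3 2.3
   vertex 3.0 3.7 5.5
   vertex 4.3 5.6 0.0
  endloop
 endfacet
 facet normal 0.913 0.339 0.225
  outer loop
   vertex 3.8 3.7 4.9
   vertex 5.0 0.8 4.4
   vertex 4.3 5.6 0.0
  endloop
 endfacet
 facet normal 0.596 0.110 0.795
  outer loop
   vertex 3.8 3.7 4.9
   vertex 3.0 3.7 5.5
   vertex 5.0 0.8 4.4
  endloop
 endfacet
 facet normal 0.279 0.885 0.372
  outer loop
   vertex 3.8 3.7 4.9
   vertex 4.3 5.6 0.0
   vertex 3.0 3.7 5.5
  endloop
 endfacet
 facet normal -0.821 0.425 -0.381
  outer loop
   vertex 1.7 1.2 0.7
   vertex 0.6 0.6 2.4
   vertex 4.3 5.6 0.0
  endloop
 endfacet
 facet normal 0.137 -0.959 -0.249
  outer loop
   vertex 1.7 1.2 0.7
   vertex 4.7 1.5 1.2
   vertex 0.6 0.6 2.4
  endloop
 endfacet
 facet normal 0.184 -0.260 -0.948
  outer loop
   vertex 1.7 1.2 0.7
   vertex 4.3 5.6 0.0
   vertex 4.7 1.5 1.2
  endloop
 endfacet
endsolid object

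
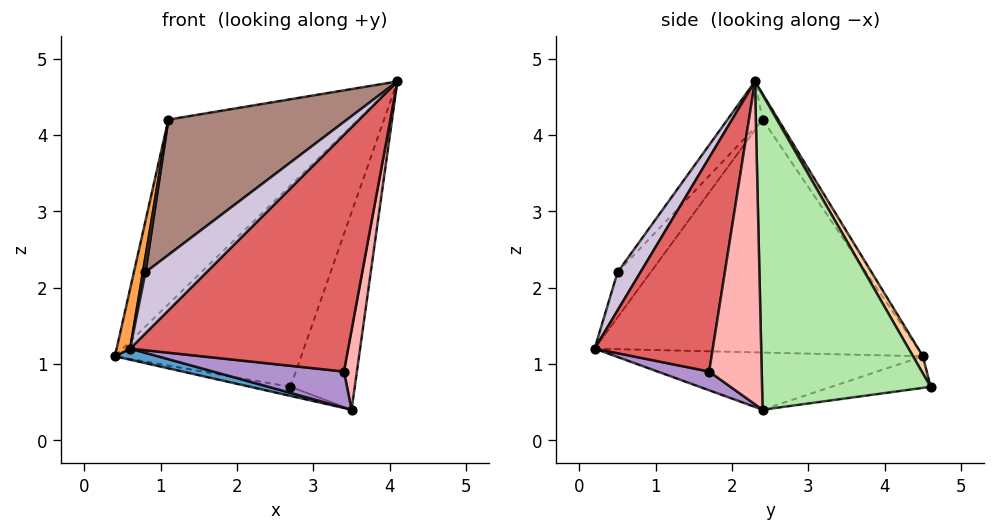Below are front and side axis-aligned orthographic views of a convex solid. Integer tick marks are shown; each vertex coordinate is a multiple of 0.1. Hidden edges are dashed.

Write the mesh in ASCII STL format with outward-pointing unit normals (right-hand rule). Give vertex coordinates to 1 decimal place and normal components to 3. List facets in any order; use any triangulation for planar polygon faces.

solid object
 facet normal -0.242 -0.034 -0.970
  outer loop
   vertex 3.5 2.4 0.4
   vertex 0.6 0.2 1.2
   vertex 0.4 4.5 1.1
  endloop
 endfacet
 facet normal -0.068 0.819 0.570
  outer loop
   vertex 1.1 2.4 4.2
   vertex 4.1 2.3 4.7
   vertex 0.4 4.5 1.1
  endloop
 endfacet
 facet normal -0.980 -0.041 0.194
  outer loop
   vertex 1.1 2.4 4.2
   vertex 0.4 4.5 1.1
   vertex 0.6 0.2 1.2
  endloop
 endfacet
 facet normal 0.047 0.873 0.486
  outer loop
   vertex 2.7 4.6 0.7
   vertex 0.4 4.5 1.1
   vertex 4.1 2.3 4.7
  endloop
 endfacet
 facet normal -0.174 0.071 -0.982
  outer loop
   vertex 2.7 4.6 0.7
   vertex 3.5 2.4 0.4
   vertex 0.4 4.5 1.1
  endloop
 endfacet
 facet normal 0.927 0.354 -0.121
  outer loop
   vertex 2.7 4.6 0.7
   vertex 4.1 2.3 4.7
   vertex 3.5 2.4 0.4
  endloop
 endfacet
 facet normal 0.476 -0.878 0.051
  outer loop
   vertex 3.4 1.7 0.9
   vertex 4.1 2.3 4.7
   vertex 0.6 0.2 1.2
  endloop
 endfacet
 facet normal 0.961 -0.237 -0.140
  outer loop
   vertex 3.4 1.7 0.9
   vertex 3.5 2.4 0.4
   vertex 4.1 2.3 4.7
  endloop
 endfacet
 facet normal 0.231 -0.587 -0.776
  outer loop
   vertex 3.4 1.7 0.9
   vertex 0.6 0.2 1.2
   vertex 3.5 2.4 0.4
  endloop
 endfacet
 facet normal 0.344 -0.916 0.206
  outer loop
   vertex 0.8 0.5 2.2
   vertex 0.6 0.2 1.2
   vertex 4.1 2.3 4.7
  endloop
 endfacet
 facet normal -0.139 -0.707 0.693
  outer loop
   vertex 0.8 0.5 2.2
   vertex 4.1 2.3 4.7
   vertex 1.1 2.4 4.2
  endloop
 endfacet
 facet normal -0.973 -0.075 0.217
  outer loop
   vertex 0.8 0.5 2.2
   vertex 1.1 2.4 4.2
   vertex 0.6 0.2 1.2
  endloop
 endfacet
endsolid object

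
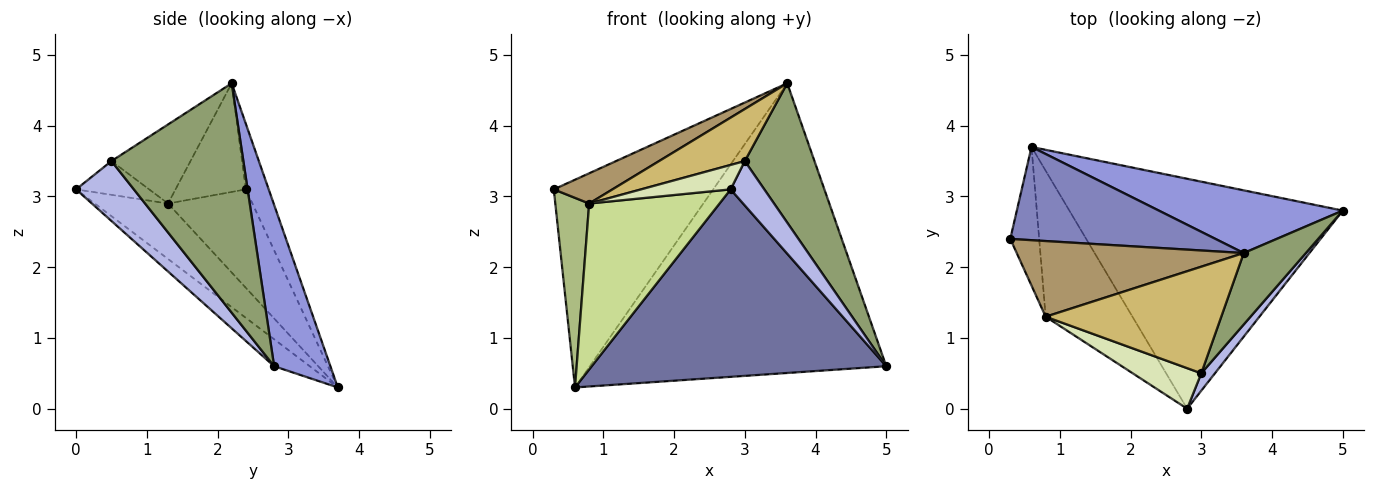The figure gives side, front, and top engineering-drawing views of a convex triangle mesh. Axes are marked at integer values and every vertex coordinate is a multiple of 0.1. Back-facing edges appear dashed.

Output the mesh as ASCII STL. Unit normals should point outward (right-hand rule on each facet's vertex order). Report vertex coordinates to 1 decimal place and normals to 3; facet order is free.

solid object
 facet normal -0.076 -0.630 -0.773
  outer loop
   vertex 0.6 3.7 0.3
   vertex 5.0 2.8 0.6
   vertex 2.8 0.0 3.1
  endloop
 endfacet
 facet normal -0.130 0.905 0.406
  outer loop
   vertex 0.6 3.7 0.3
   vertex 0.3 2.4 3.1
   vertex 3.6 2.2 4.6
  endloop
 endfacet
 facet normal 0.182 0.961 0.208
  outer loop
   vertex 0.6 3.7 0.3
   vertex 3.6 2.2 4.6
   vertex 5.0 2.8 0.6
  endloop
 endfacet
 facet normal 0.848 -0.494 0.193
  outer loop
   vertex 3.0 0.5 3.5
   vertex 2.8 0.0 3.1
   vertex 5.0 2.8 0.6
  endloop
 endfacet
 facet normal 0.860 -0.454 0.233
  outer loop
   vertex 3.0 0.5 3.5
   vertex 5.0 2.8 0.6
   vertex 3.6 2.2 4.6
  endloop
 endfacet
 facet normal -0.895 -0.359 -0.263
  outer loop
   vertex 0.8 1.3 2.9
   vertex 0.3 2.4 3.1
   vertex 0.6 3.7 0.3
  endloop
 endfacet
 facet normal -0.389 -0.692 -0.609
  outer loop
   vertex 0.8 1.3 2.9
   vertex 0.6 3.7 0.3
   vertex 2.8 0.0 3.1
  endloop
 endfacet
 facet normal -0.388 -0.476 0.789
  outer loop
   vertex 0.8 1.3 2.9
   vertex 2.8 0.0 3.1
   vertex 3.0 0.5 3.5
  endloop
 endfacet
 facet normal -0.406 -0.339 0.849
  outer loop
   vertex 0.8 1.3 2.9
   vertex 3.6 2.2 4.6
   vertex 0.3 2.4 3.1
  endloop
 endfacet
 facet normal -0.375 -0.407 0.833
  outer loop
   vertex 0.8 1.3 2.9
   vertex 3.0 0.5 3.5
   vertex 3.6 2.2 4.6
  endloop
 endfacet
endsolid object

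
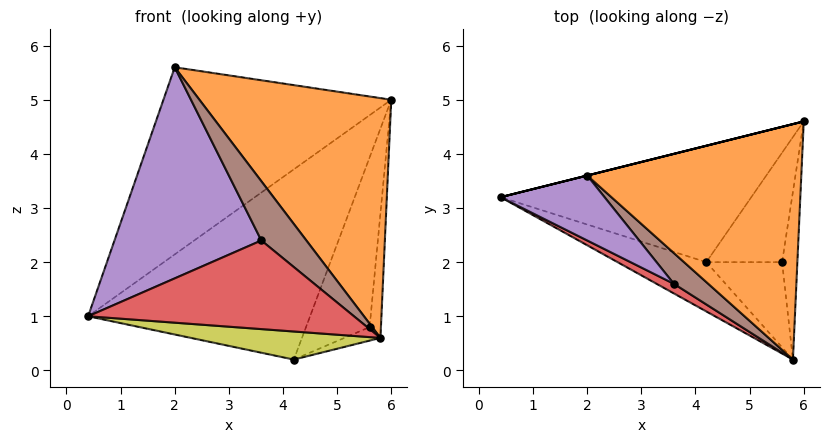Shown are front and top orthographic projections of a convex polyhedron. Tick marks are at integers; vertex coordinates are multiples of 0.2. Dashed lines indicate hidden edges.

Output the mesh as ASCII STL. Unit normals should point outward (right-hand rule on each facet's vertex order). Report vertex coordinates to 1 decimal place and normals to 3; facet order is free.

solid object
 facet normal -0.243 0.970 0.000
  outer loop
   vertex 2.0 3.6 5.6
   vertex 6.0 4.6 5.0
   vertex 0.4 3.2 1.0
  endloop
 endfacet
 facet normal 0.273 -0.686 0.674
  outer loop
   vertex 2.0 3.6 5.6
   vertex 5.8 0.2 0.6
   vertex 6.0 4.6 5.0
  endloop
 endfacet
 facet normal 0.977 0.128 -0.172
  outer loop
   vertex 5.6 2.0 0.8
   vertex 6.0 4.6 5.0
   vertex 5.8 0.2 0.6
  endloop
 endfacet
 facet normal -0.478 -0.873 0.095
  outer loop
   vertex 3.6 1.6 2.4
   vertex 0.4 3.2 1.0
   vertex 5.8 0.2 0.6
  endloop
 endfacet
 facet normal -0.519 -0.817 0.251
  outer loop
   vertex 3.6 1.6 2.4
   vertex 2.0 3.6 5.6
   vertex 0.4 3.2 1.0
  endloop
 endfacet
 facet normal -0.185 -0.872 0.453
  outer loop
   vertex 3.6 1.6 2.4
   vertex 5.8 0.2 0.6
   vertex 2.0 3.6 5.6
  endloop
 endfacet
 facet normal 0.158 0.842 -0.515
  outer loop
   vertex 4.2 2.0 0.2
   vertex 0.4 3.2 1.0
   vertex 6.0 4.6 5.0
  endloop
 endfacet
 facet normal 0.226 0.818 -0.528
  outer loop
   vertex 4.2 2.0 0.2
   vertex 6.0 4.6 5.0
   vertex 5.6 2.0 0.8
  endloop
 endfacet
 facet normal -0.321 -0.468 -0.823
  outer loop
   vertex 4.2 2.0 0.2
   vertex 5.8 0.2 0.6
   vertex 0.4 3.2 1.0
  endloop
 endfacet
 facet normal 0.390 0.144 -0.910
  outer loop
   vertex 4.2 2.0 0.2
   vertex 5.6 2.0 0.8
   vertex 5.8 0.2 0.6
  endloop
 endfacet
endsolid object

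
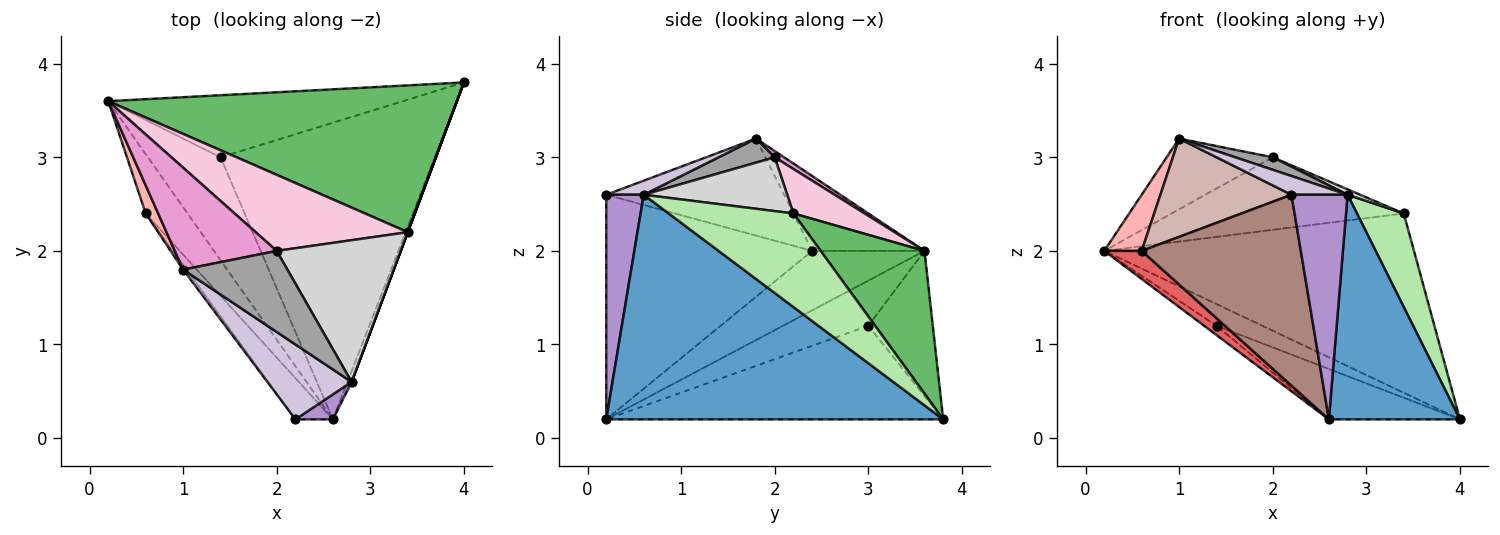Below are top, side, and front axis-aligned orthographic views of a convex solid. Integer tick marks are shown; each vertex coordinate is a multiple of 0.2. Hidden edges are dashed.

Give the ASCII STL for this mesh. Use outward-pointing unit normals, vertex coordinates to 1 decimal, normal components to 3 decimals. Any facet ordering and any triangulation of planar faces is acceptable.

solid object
 facet normal 0.932 -0.362 -0.017
  outer loop
   vertex 2.8 0.6 2.6
   vertex 2.6 0.2 0.2
   vertex 4.0 3.8 0.2
  endloop
 endfacet
 facet normal -0.421 0.299 -0.856
  outer loop
   vertex 1.4 3.0 1.2
   vertex 0.2 3.6 2.0
   vertex 4.0 3.8 0.2
  endloop
 endfacet
 facet normal -0.526 0.077 -0.847
  outer loop
   vertex 1.4 3.0 1.2
   vertex 2.6 0.2 0.2
   vertex 0.2 3.6 2.0
  endloop
 endfacet
 facet normal -0.396 0.154 -0.905
  outer loop
   vertex 1.4 3.0 1.2
   vertex 4.0 3.8 0.2
   vertex 2.6 0.2 0.2
  endloop
 endfacet
 facet normal 0.251 0.749 0.613
  outer loop
   vertex 3.4 2.2 2.4
   vertex 4.0 3.8 0.2
   vertex 0.2 3.6 2.0
  endloop
 endfacet
 facet normal 0.936 -0.351 0.000
  outer loop
   vertex 3.4 2.2 2.4
   vertex 2.8 0.6 2.6
   vertex 4.0 3.8 0.2
  endloop
 endfacet
 facet normal -0.789 -0.263 -0.555
  outer loop
   vertex 0.6 2.4 2.0
   vertex 0.2 3.6 2.0
   vertex 2.6 0.2 0.2
  endloop
 endfacet
 facet normal -0.937 -0.312 0.156
  outer loop
   vertex 0.6 2.4 2.0
   vertex 1.0 1.8 3.2
   vertex 0.2 3.6 2.0
  endloop
 endfacet
 facet normal 0.552 -0.829 0.092
  outer loop
   vertex 2.2 0.2 2.6
   vertex 2.6 0.2 0.2
   vertex 2.8 0.6 2.6
  endloop
 endfacet
 facet normal 0.160 -0.239 0.958
  outer loop
   vertex 2.2 0.2 2.6
   vertex 2.8 0.6 2.6
   vertex 1.0 1.8 3.2
  endloop
 endfacet
 facet normal -0.784 -0.606 -0.131
  outer loop
   vertex 2.2 0.2 2.6
   vertex 0.6 2.4 2.0
   vertex 2.6 0.2 0.2
  endloop
 endfacet
 facet normal -0.805 -0.593 -0.028
  outer loop
   vertex 2.2 0.2 2.6
   vertex 1.0 1.8 3.2
   vertex 0.6 2.4 2.0
  endloop
 endfacet
 facet normal 0.050 0.569 0.821
  outer loop
   vertex 2.0 2.0 3.0
   vertex 0.2 3.6 2.0
   vertex 1.0 1.8 3.2
  endloop
 endfacet
 facet normal 0.207 0.675 0.708
  outer loop
   vertex 2.0 2.0 3.0
   vertex 3.4 2.2 2.4
   vertex 0.2 3.6 2.0
  endloop
 endfacet
 facet normal 0.222 -0.148 0.964
  outer loop
   vertex 2.0 2.0 3.0
   vertex 1.0 1.8 3.2
   vertex 2.8 0.6 2.6
  endloop
 endfacet
 facet normal 0.398 -0.035 0.917
  outer loop
   vertex 2.0 2.0 3.0
   vertex 2.8 0.6 2.6
   vertex 3.4 2.2 2.4
  endloop
 endfacet
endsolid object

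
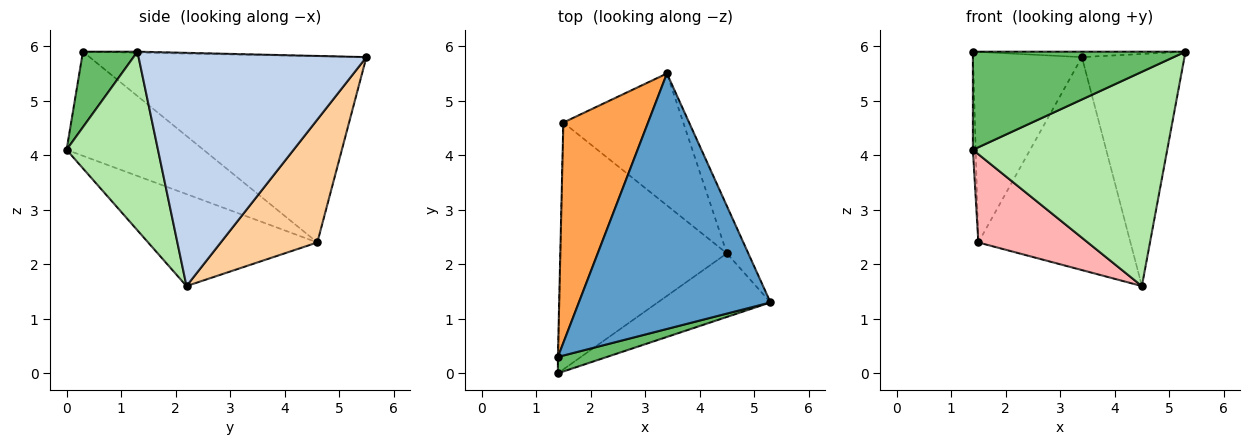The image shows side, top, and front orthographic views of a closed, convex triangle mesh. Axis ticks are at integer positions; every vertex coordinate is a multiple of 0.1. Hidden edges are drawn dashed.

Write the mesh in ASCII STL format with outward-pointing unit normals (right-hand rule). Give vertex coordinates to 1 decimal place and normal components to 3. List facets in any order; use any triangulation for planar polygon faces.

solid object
 facet normal -0.005 0.021 1.000
  outer loop
   vertex 3.4 5.5 5.8
   vertex 1.4 0.3 5.9
   vertex 5.3 1.3 5.9
  endloop
 endfacet
 facet normal 0.909 0.409 -0.083
  outer loop
   vertex 4.5 2.2 1.6
   vertex 3.4 5.5 5.8
   vertex 5.3 1.3 5.9
  endloop
 endfacet
 facet normal -0.857 0.337 0.390
  outer loop
   vertex 1.5 4.6 2.4
   vertex 1.4 0.3 5.9
   vertex 3.4 5.5 5.8
  endloop
 endfacet
 facet normal 0.475 0.748 -0.463
  outer loop
   vertex 1.5 4.6 2.4
   vertex 3.4 5.5 5.8
   vertex 4.5 2.2 1.6
  endloop
 endfacet
 facet normal 0.245 -0.956 0.159
  outer loop
   vertex 1.4 0.0 4.1
   vertex 5.3 1.3 5.9
   vertex 1.4 0.3 5.9
  endloop
 endfacet
 facet normal 0.411 -0.874 -0.259
  outer loop
   vertex 1.4 0.0 4.1
   vertex 4.5 2.2 1.6
   vertex 5.3 1.3 5.9
  endloop
 endfacet
 facet normal -1.000 0.020 -0.003
  outer loop
   vertex 1.4 0.0 4.1
   vertex 1.4 0.3 5.9
   vertex 1.5 4.6 2.4
  endloop
 endfacet
 facet normal -0.462 -0.299 -0.835
  outer loop
   vertex 1.4 0.0 4.1
   vertex 1.5 4.6 2.4
   vertex 4.5 2.2 1.6
  endloop
 endfacet
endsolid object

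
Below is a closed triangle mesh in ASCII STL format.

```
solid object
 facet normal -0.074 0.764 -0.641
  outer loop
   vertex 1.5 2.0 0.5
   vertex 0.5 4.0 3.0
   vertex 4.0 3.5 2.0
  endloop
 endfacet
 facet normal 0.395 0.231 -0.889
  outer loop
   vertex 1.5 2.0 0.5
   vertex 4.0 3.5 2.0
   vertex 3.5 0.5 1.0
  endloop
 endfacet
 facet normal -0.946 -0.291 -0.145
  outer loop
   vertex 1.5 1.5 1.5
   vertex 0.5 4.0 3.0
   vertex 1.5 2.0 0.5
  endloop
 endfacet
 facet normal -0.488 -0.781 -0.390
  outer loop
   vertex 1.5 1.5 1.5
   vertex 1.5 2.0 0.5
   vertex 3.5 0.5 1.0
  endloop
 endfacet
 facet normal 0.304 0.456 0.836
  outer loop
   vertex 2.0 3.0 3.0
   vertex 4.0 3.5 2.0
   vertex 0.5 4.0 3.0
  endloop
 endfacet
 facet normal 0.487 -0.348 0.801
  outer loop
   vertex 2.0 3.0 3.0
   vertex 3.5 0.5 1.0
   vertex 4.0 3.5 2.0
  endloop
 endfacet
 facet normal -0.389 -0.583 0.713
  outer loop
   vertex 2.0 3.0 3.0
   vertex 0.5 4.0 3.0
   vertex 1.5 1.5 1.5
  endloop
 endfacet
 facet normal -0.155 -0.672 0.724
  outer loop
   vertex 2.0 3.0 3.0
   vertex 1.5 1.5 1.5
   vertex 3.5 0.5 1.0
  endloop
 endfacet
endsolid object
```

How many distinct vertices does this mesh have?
6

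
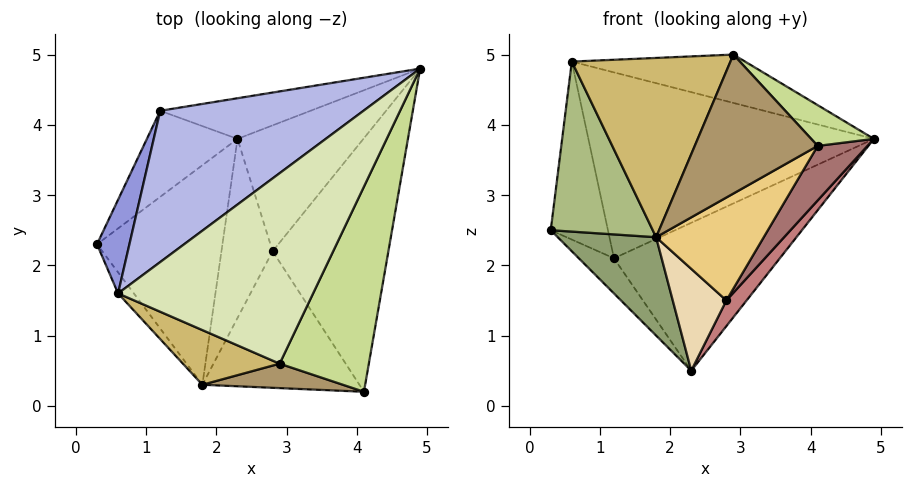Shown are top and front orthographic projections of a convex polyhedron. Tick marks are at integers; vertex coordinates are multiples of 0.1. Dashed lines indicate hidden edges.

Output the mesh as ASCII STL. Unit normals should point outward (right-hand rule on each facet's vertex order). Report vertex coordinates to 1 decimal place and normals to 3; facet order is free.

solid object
 facet normal -0.771 0.241 -0.590
  outer loop
   vertex 1.2 4.2 2.1
   vertex 2.3 3.8 0.5
   vertex 0.3 2.3 2.5
  endloop
 endfacet
 facet normal -0.035 0.964 -0.265
  outer loop
   vertex 1.2 4.2 2.1
   vertex 4.9 4.8 3.8
   vertex 2.3 3.8 0.5
  endloop
 endfacet
 facet normal -0.857 0.456 0.240
  outer loop
   vertex 1.2 4.2 2.1
   vertex 0.3 2.3 2.5
   vertex 0.6 1.6 4.9
  endloop
 endfacet
 facet normal -0.384 0.716 0.583
  outer loop
   vertex 1.2 4.2 2.1
   vertex 0.6 1.6 4.9
   vertex 4.9 4.8 3.8
  endloop
 endfacet
 facet normal -0.518 -0.350 -0.780
  outer loop
   vertex 1.8 0.3 2.4
   vertex 0.3 2.3 2.5
   vertex 2.3 3.8 0.5
  endloop
 endfacet
 facet normal -0.800 -0.596 -0.074
  outer loop
   vertex 1.8 0.3 2.4
   vertex 0.6 1.6 4.9
   vertex 0.3 2.3 2.5
  endloop
 endfacet
 facet normal 0.706 -0.138 0.694
  outer loop
   vertex 2.9 0.6 5.0
   vertex 4.1 0.2 3.7
   vertex 4.9 4.8 3.8
  endloop
 endfacet
 facet normal 0.065 0.246 0.967
  outer loop
   vertex 2.9 0.6 5.0
   vertex 4.9 4.8 3.8
   vertex 0.6 1.6 4.9
  endloop
 endfacet
 facet normal -0.139 -0.975 0.171
  outer loop
   vertex 2.9 0.6 5.0
   vertex 1.8 0.3 2.4
   vertex 4.1 0.2 3.7
  endloop
 endfacet
 facet normal -0.394 -0.879 0.268
  outer loop
   vertex 2.9 0.6 5.0
   vertex 0.6 1.6 4.9
   vertex 1.8 0.3 2.4
  endloop
 endfacet
 facet normal 0.391 -0.554 -0.735
  outer loop
   vertex 2.8 2.2 1.5
   vertex 4.1 0.2 3.7
   vertex 1.8 0.3 2.4
  endloop
 endfacet
 facet normal 0.155 -0.488 -0.859
  outer loop
   vertex 2.8 2.2 1.5
   vertex 1.8 0.3 2.4
   vertex 2.3 3.8 0.5
  endloop
 endfacet
 facet normal 0.800 -0.126 -0.587
  outer loop
   vertex 2.8 2.2 1.5
   vertex 4.9 4.8 3.8
   vertex 4.1 0.2 3.7
  endloop
 endfacet
 facet normal 0.797 -0.121 -0.592
  outer loop
   vertex 2.8 2.2 1.5
   vertex 2.3 3.8 0.5
   vertex 4.9 4.8 3.8
  endloop
 endfacet
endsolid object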